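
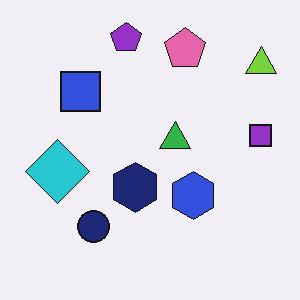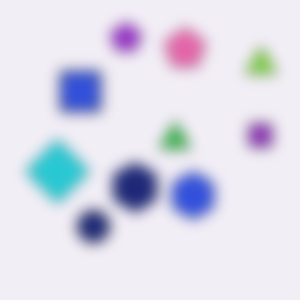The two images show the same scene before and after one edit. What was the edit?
It was heavily blurred.

Shape edges and outlines are uniformly softened across the whole image.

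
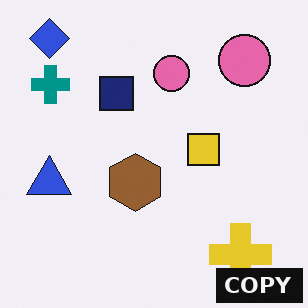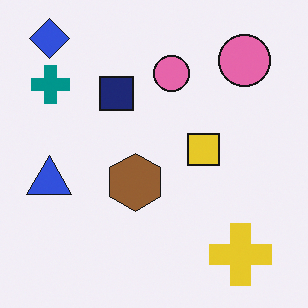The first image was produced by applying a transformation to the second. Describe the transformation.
The image was watermarked with the text "COPY" in the lower-right corner.

A dark label reading "COPY" appears in the lower-right corner.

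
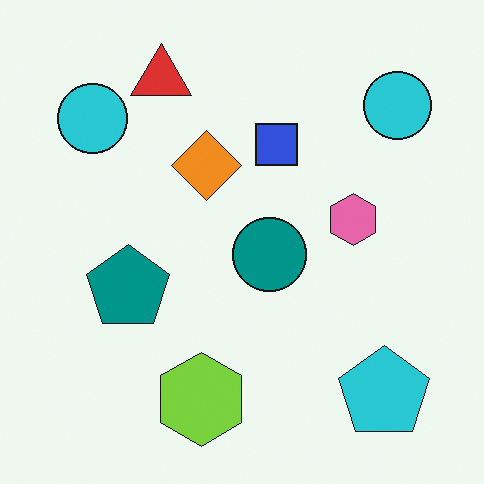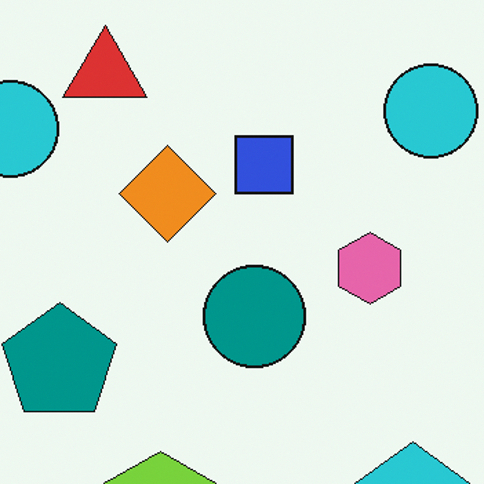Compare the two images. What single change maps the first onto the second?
This is the original image cropped slightly and scaled back up.

The visible shapes are larger and the field of view is narrower; shapes near the original edges may be partly or wholly outside the frame — a crop-and-rescale.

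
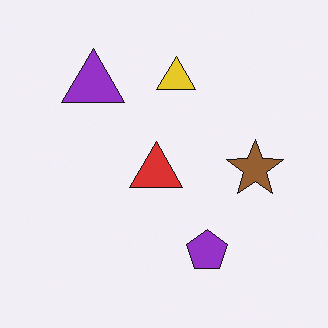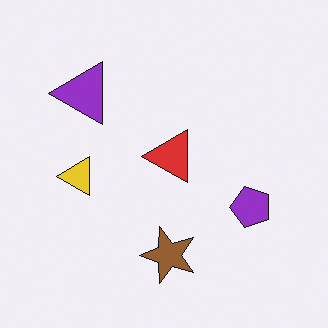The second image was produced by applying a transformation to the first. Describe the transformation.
It was transposed (reflected across the top-left ↔ bottom-right diagonal).

Shapes have swapped their row and column positions — what was in the top-right is now in the bottom-left — a diagonal reflection.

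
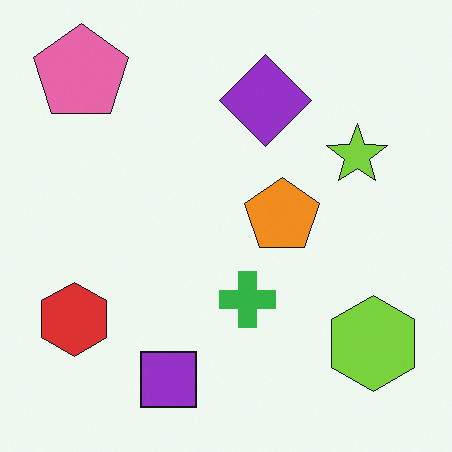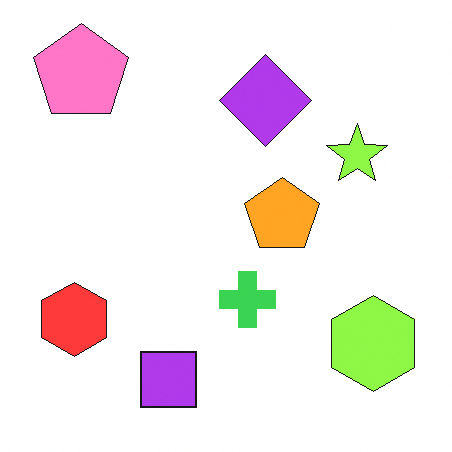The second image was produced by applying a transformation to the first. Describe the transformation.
The second image is the first slightly brightened.

Every pixel — background and shapes alike — is uniformly brightened.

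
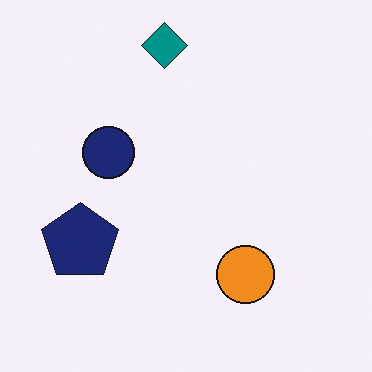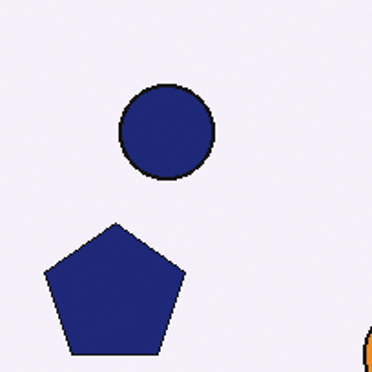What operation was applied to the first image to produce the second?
The image was cropped to a noticeably smaller region and rescaled.

The visible shapes are larger and the field of view is narrower; shapes near the original edges may be partly or wholly outside the frame — a crop-and-rescale.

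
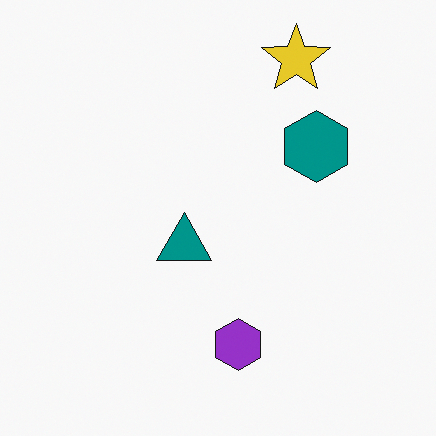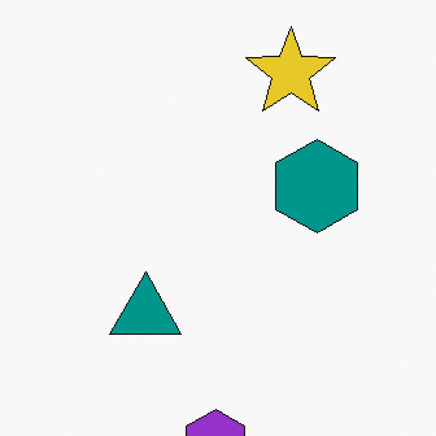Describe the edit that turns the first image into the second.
Cropped slightly and scaled back up.

The visible shapes are larger and the field of view is narrower; shapes near the original edges may be partly or wholly outside the frame — a crop-and-rescale.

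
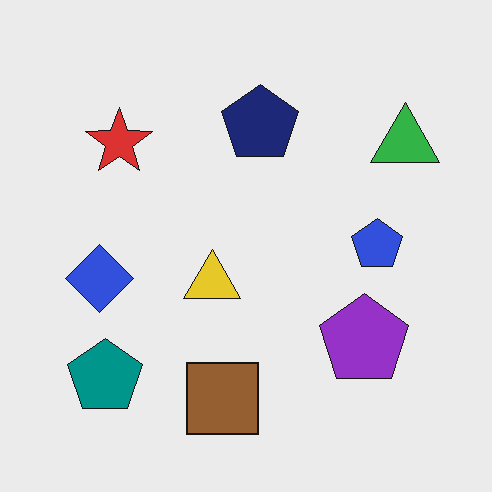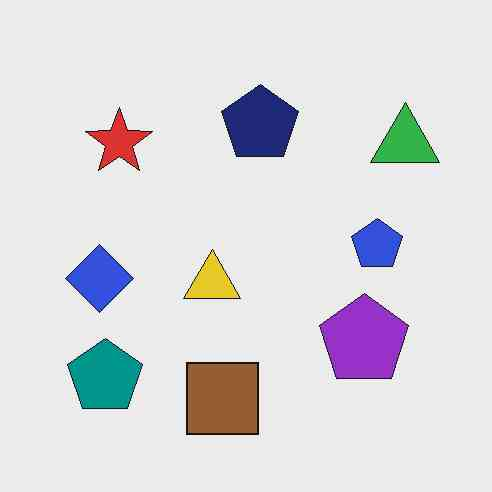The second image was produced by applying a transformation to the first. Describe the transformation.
Given moderate JPEG compression.

Blocky 8×8 compression artifacts appear around shape edges and the flat background shows ringing — characteristic JPEG degradation.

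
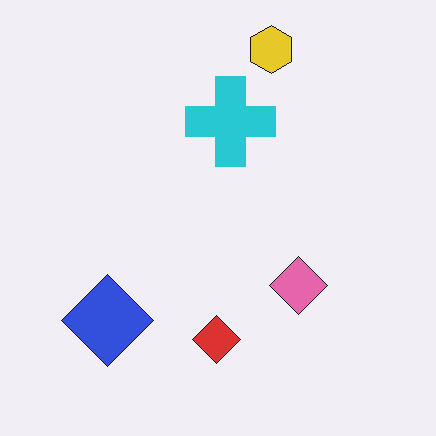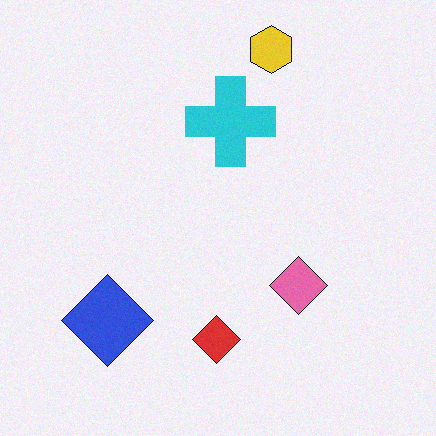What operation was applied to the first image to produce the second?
The image was degraded with light additive noise.

Random speckle covers the whole image, including the flat background.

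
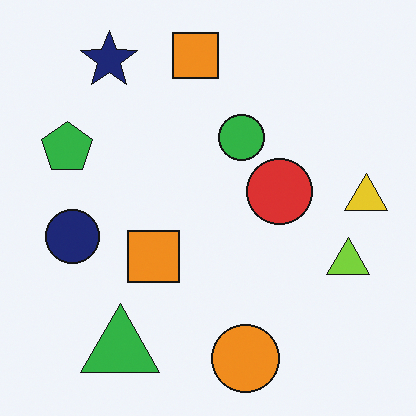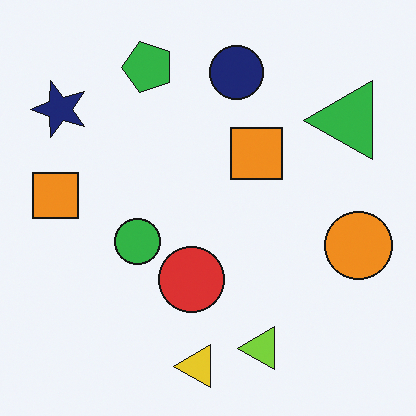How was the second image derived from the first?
Transposed (reflected across the top-left ↔ bottom-right diagonal).

Shapes have swapped their row and column positions — what was in the top-right is now in the bottom-left — a diagonal reflection.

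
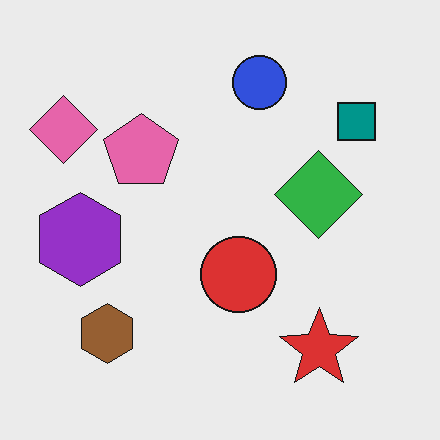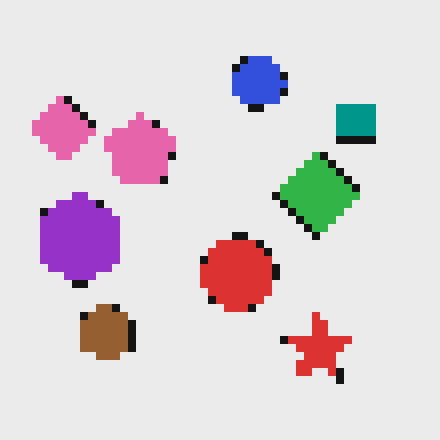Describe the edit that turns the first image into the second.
This is the original image moderately pixelated.

Shapes are reduced to large square blocks; fine edges and outlines are lost — a downscale-then-upscale (mosaic) effect.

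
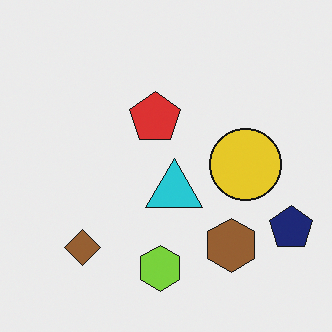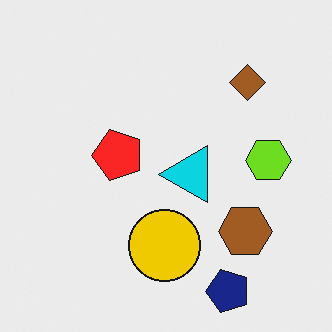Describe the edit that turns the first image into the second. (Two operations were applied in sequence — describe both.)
The image was transposed (reflected across the top-left ↔ bottom-right diagonal), then slightly oversaturated.

Shapes have swapped their row and column positions — what was in the top-right is now in the bottom-left — a diagonal reflection. All colors are more vivid — a global saturation change.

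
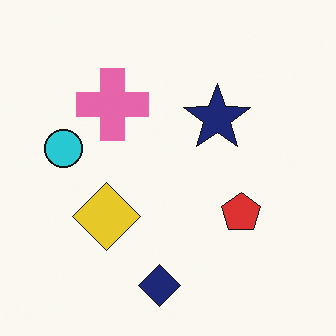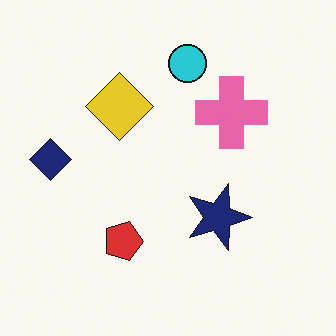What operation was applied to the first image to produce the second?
It was rotated 90° clockwise.

The navy diamond sits in the bottom of the first image and the left of the second — consistent with a whole-image 90° clockwise rotation.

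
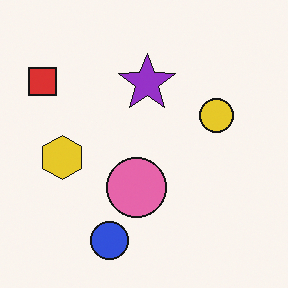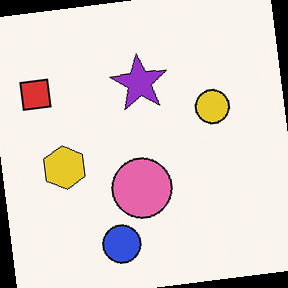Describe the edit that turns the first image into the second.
The second image is the first rotated counter-clockwise by a small amount.

Every shape is tilted by the same angle and the image corners show triangular fill wedges — a whole-image rotation by a non-right angle.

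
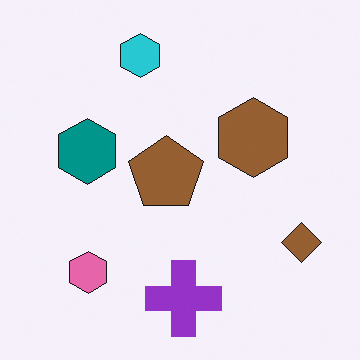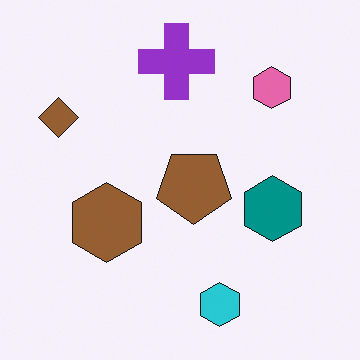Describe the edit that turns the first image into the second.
The second image is the first rotated 180°.

The brown diamond sits in the bottom-right of the first image and the top-left of the second — consistent with a whole-image 180° rotation.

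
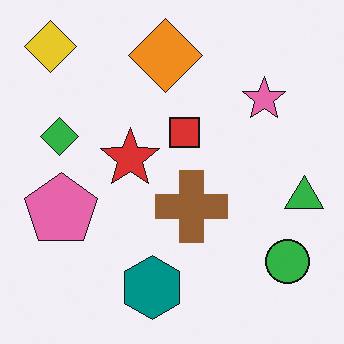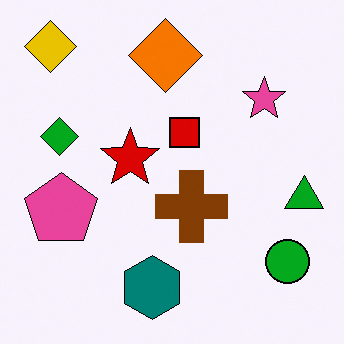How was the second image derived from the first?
The transformation is: given slightly increased contrast.

Tones are pushed away from mid-grey across the whole image — a global contrast change.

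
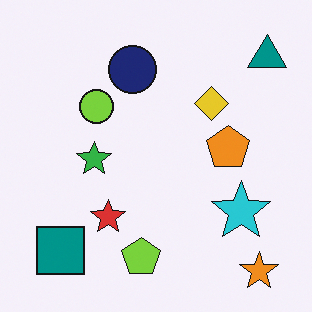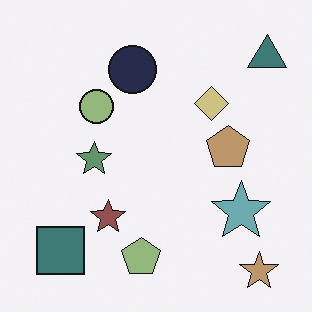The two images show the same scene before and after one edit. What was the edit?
This is the original image heavily desaturated.

All colors are more muted and greyish — a global saturation change.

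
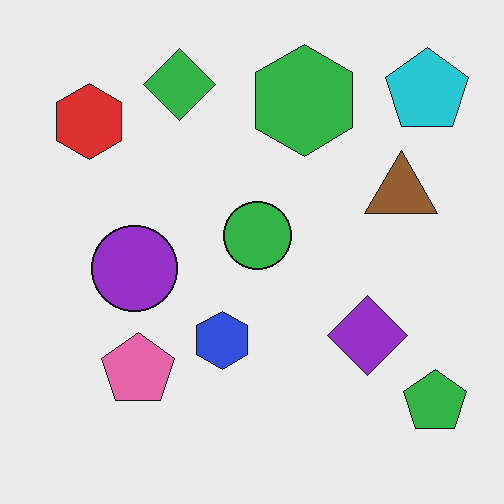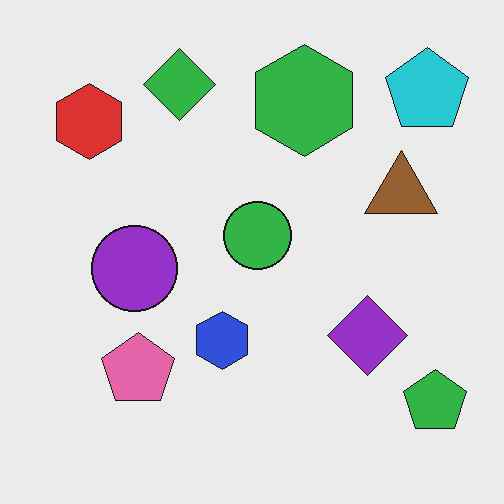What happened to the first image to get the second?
The transformation is: JPEG-compressed with visible artifacts.

Blocky 8×8 compression artifacts appear around shape edges and the flat background shows ringing — characteristic JPEG degradation.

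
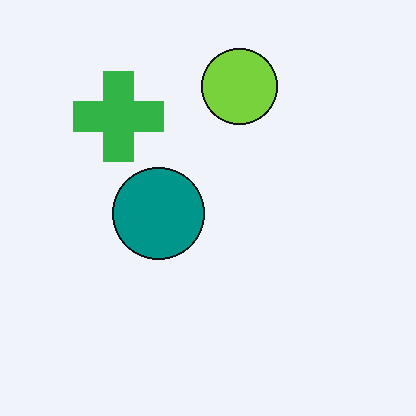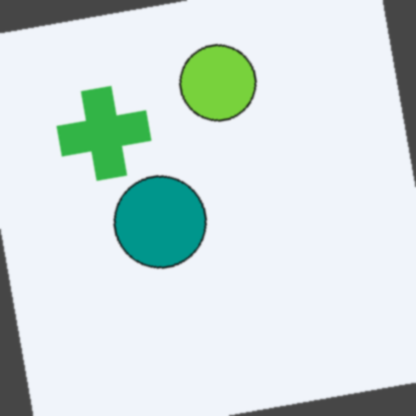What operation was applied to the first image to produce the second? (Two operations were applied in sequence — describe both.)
This is the original image rotated counter-clockwise by a few degrees, then given a subtle gaussian blur.

Every shape is tilted by the same angle and the image corners show triangular fill wedges — a whole-image rotation by a non-right angle. Shape edges and outlines are uniformly softened across the whole image.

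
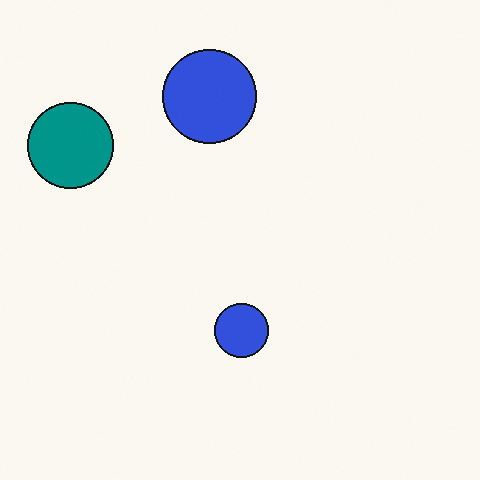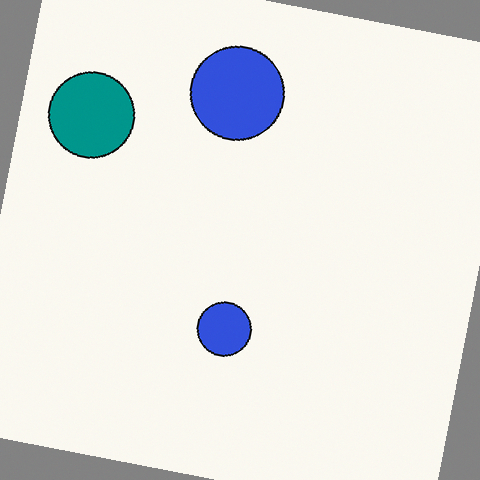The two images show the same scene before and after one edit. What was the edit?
It was rotated clockwise by a small amount.

Every shape is tilted by the same angle and the image corners show triangular fill wedges — a whole-image rotation by a non-right angle.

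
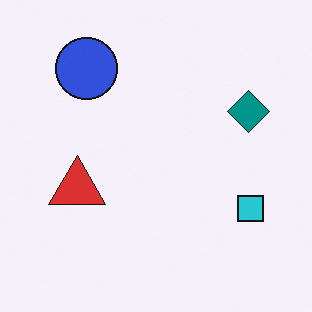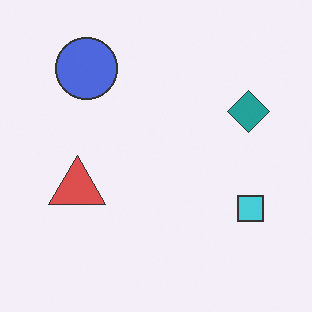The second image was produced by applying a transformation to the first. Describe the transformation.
Given slightly reduced contrast.

Tones are pushed toward mid-grey across the whole image — a global contrast change.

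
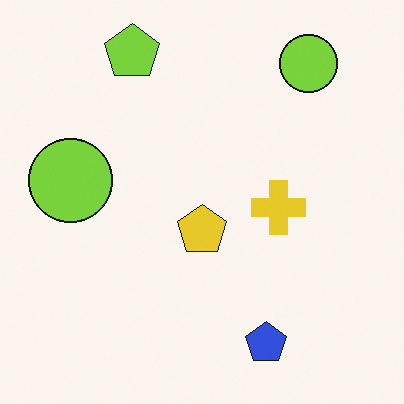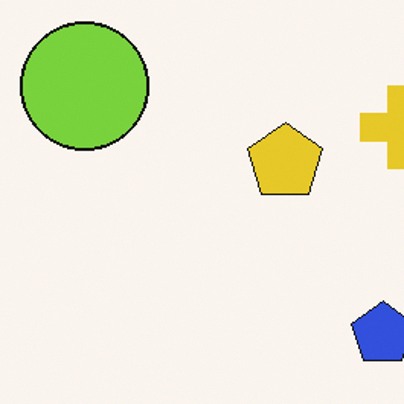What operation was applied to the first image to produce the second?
The image was cropped to a modestly smaller region and rescaled.

The visible shapes are larger and the field of view is narrower; shapes near the original edges may be partly or wholly outside the frame — a crop-and-rescale.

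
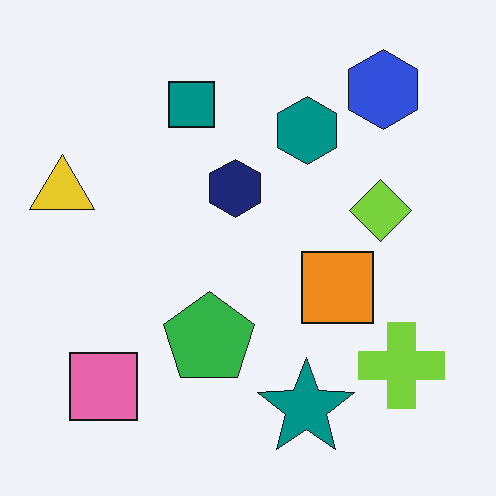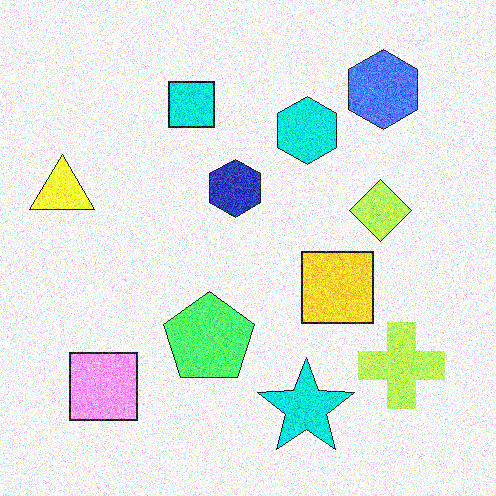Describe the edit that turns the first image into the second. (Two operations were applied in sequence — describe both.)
Brightened a lot, then degraded with strong gaussian noise.

Every pixel — background and shapes alike — is uniformly brightened. Random speckle covers the whole image, including the flat background.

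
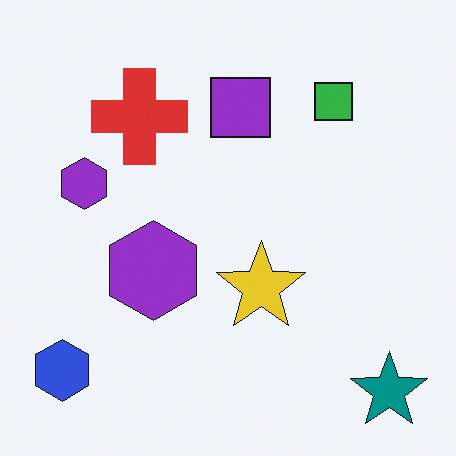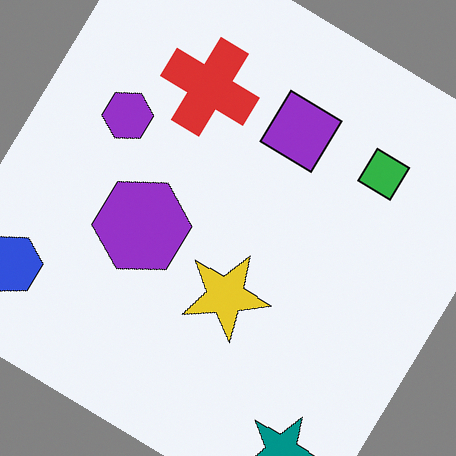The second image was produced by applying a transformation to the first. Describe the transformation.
Rotated clockwise by a large amount — several tens of degrees.

Every shape is tilted by the same angle and the image corners show triangular fill wedges — a whole-image rotation by a non-right angle.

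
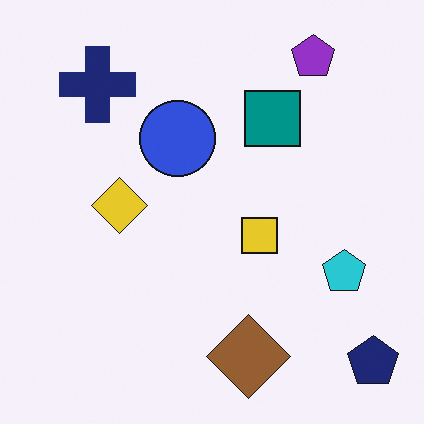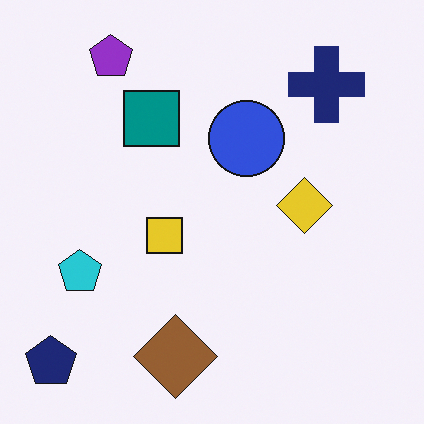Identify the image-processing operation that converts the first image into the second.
Flipped horizontally (left ↔ right).

The navy pentagon is in the bottom-right of the first image and the bottom-left of the second — shapes on opposite sides of the vertical midline have swapped in a mirror flip.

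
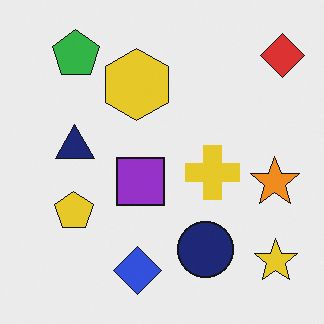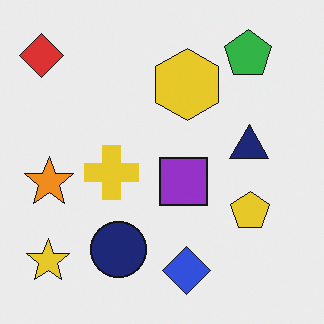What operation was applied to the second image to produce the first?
This is the original image flipped horizontally (left ↔ right).

The red diamond is in the top-left of the second image and the top-right of the first — shapes on opposite sides of the vertical midline have swapped in a mirror flip.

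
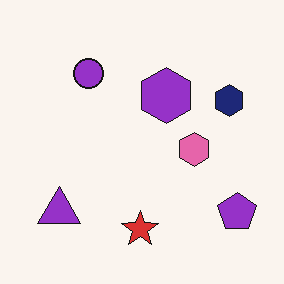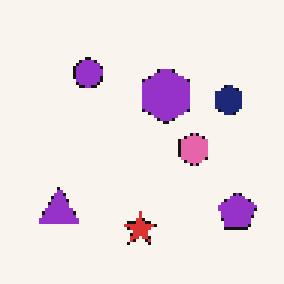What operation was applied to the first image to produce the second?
The transformation is: lightly pixelated (a mild mosaic effect).

Shapes are reduced to large square blocks; fine edges and outlines are lost — a downscale-then-upscale (mosaic) effect.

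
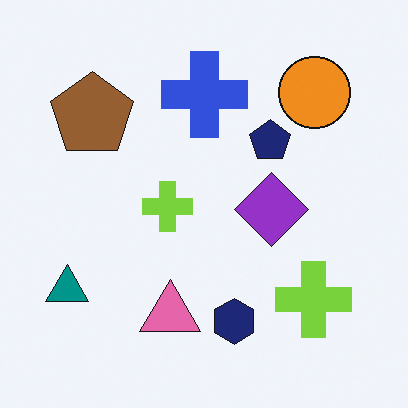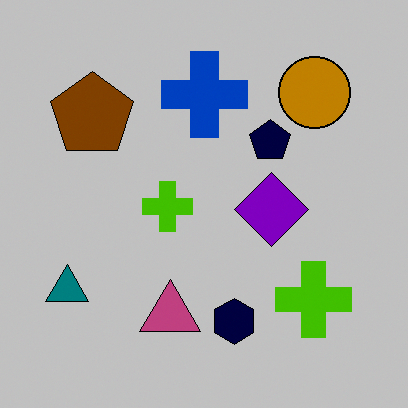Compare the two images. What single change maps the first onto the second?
The transformation is: heavily posterized to just a handful of flat colors.

Each flat color has snapped to a coarser quantized level — most visibly, the near-white background has dropped to a flat grey.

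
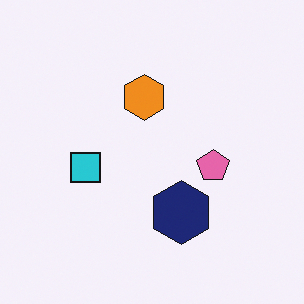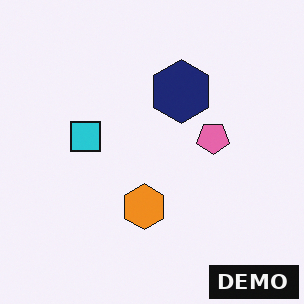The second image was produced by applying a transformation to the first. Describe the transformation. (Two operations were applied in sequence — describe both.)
The image was flipped vertically (top ↔ bottom), then watermarked with the text "DEMO" in the lower-right corner.

The navy hexagon is in the bottom of the first image and the top of the second — shapes on opposite sides of the horizontal midline have swapped in a mirror flip. A dark label reading "DEMO" appears in the lower-right corner.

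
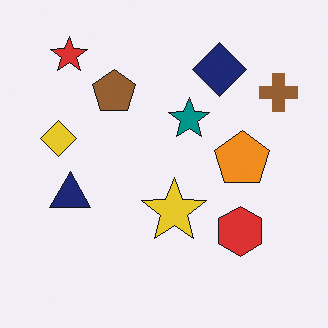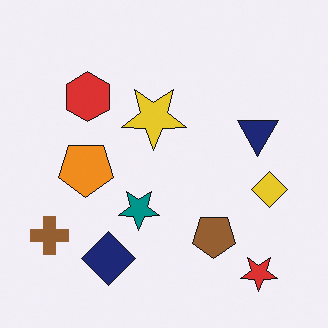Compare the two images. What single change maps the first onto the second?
The image was rotated 180°.

The red star sits in the top-left of the first image and the bottom-right of the second — consistent with a whole-image 180° rotation.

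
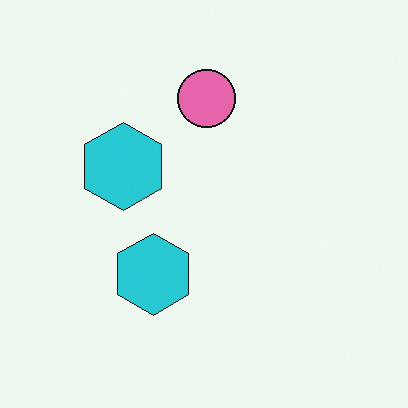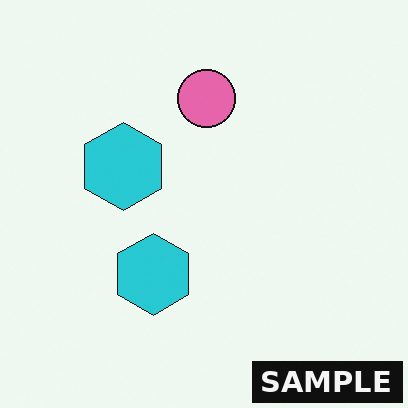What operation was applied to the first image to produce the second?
Watermarked with the text "SAMPLE" in the lower-right corner.

A dark label reading "SAMPLE" appears in the lower-right corner.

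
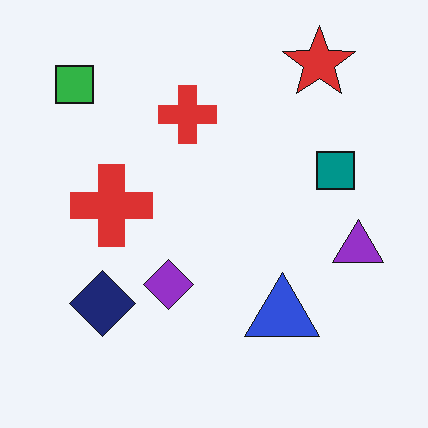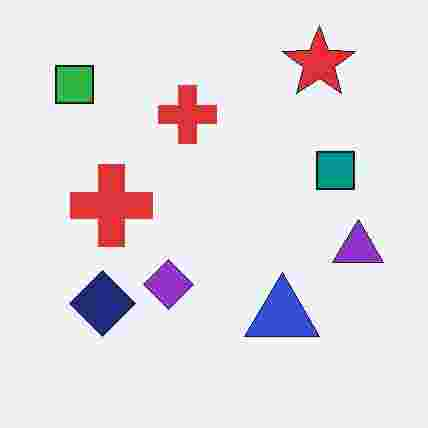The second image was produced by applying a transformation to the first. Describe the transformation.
This is the original image heavily JPEG-compressed with obvious blocking artifacts.

Blocky 8×8 compression artifacts appear around shape edges and the flat background shows ringing — characteristic JPEG degradation.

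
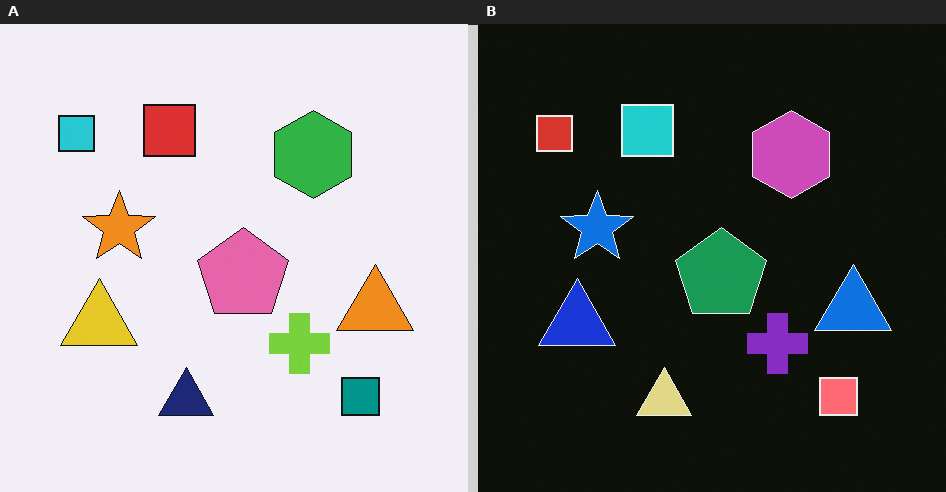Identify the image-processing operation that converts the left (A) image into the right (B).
Color-inverted (negative).

The light background has become dark and every shape's color is its complement — a photographic negative.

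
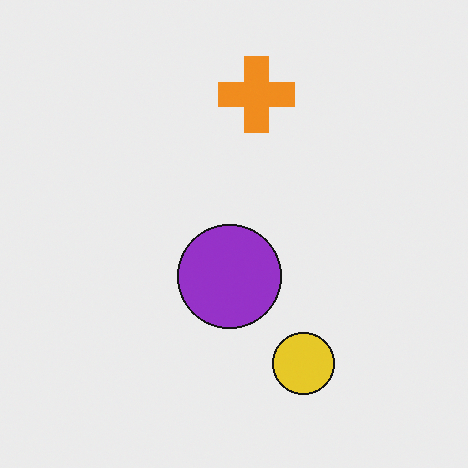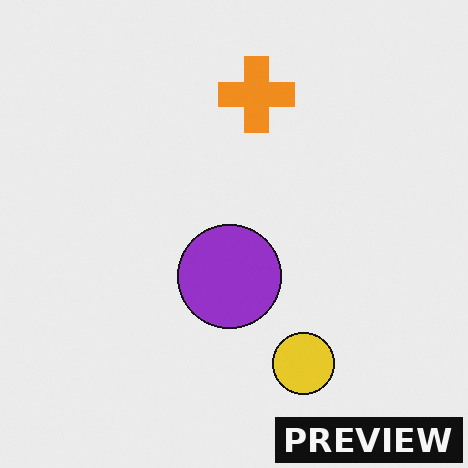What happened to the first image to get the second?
The second image is the first watermarked with the text "PREVIEW" in the lower-right corner.

A dark label reading "PREVIEW" appears in the lower-right corner.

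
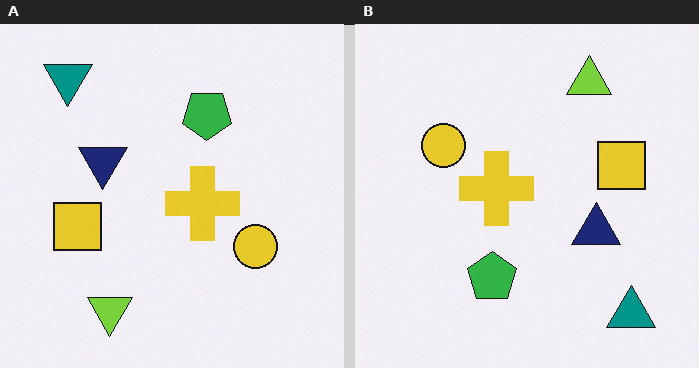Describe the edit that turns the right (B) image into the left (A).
Rotated 180°.

The teal triangle sits in the bottom-right of the right (B) image and the top-left of the left (A) — consistent with a whole-image 180° rotation.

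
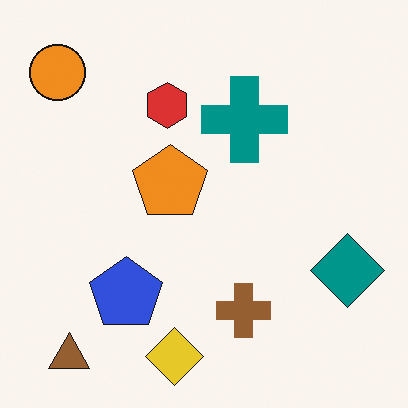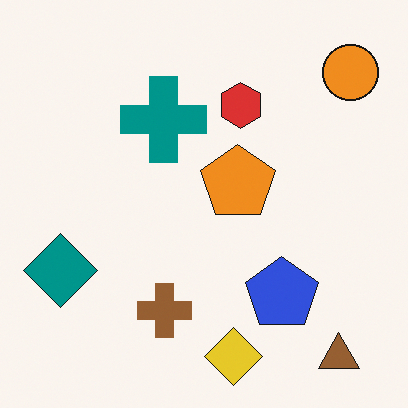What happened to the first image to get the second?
The second image is the first flipped horizontally (left ↔ right).

The orange circle is in the top-left of the first image and the top-right of the second — shapes on opposite sides of the vertical midline have swapped in a mirror flip.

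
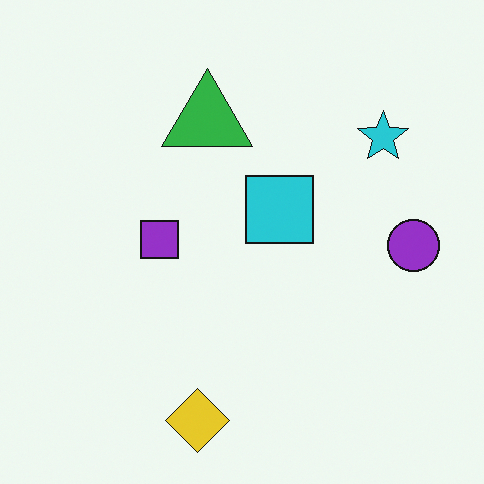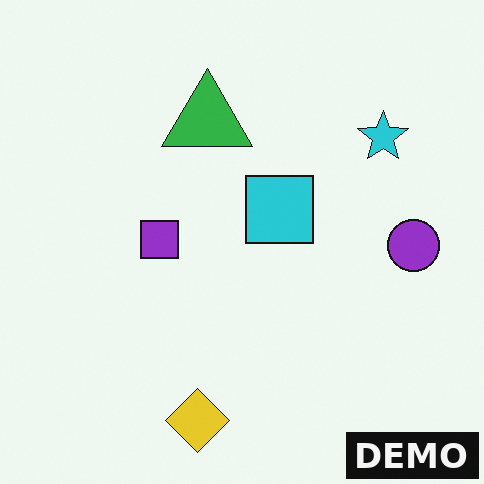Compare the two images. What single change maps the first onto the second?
The transformation is: watermarked with the text "DEMO" in the lower-right corner.

A dark label reading "DEMO" appears in the lower-right corner.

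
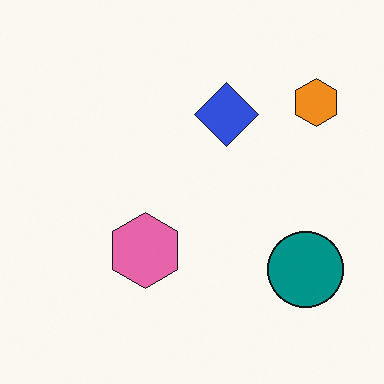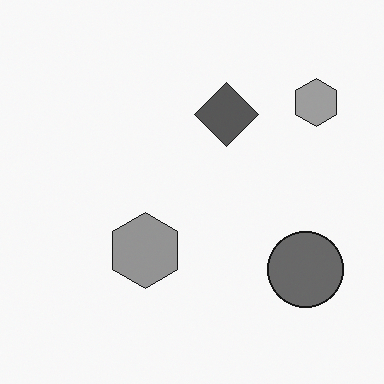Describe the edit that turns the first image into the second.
Converted to grayscale.

All color is removed — every shape is now a shade of grey.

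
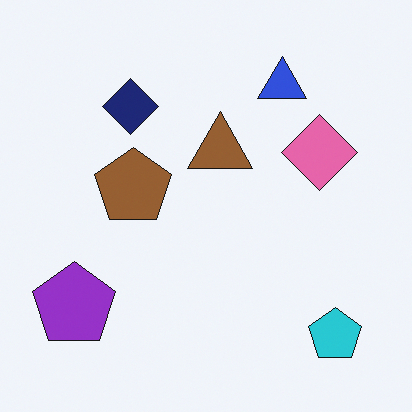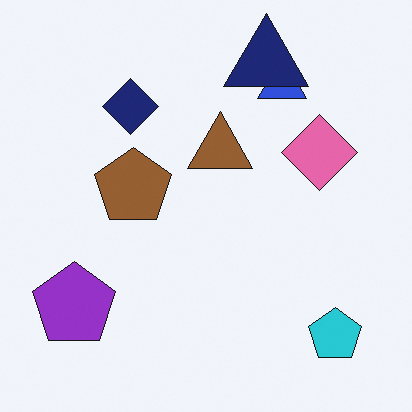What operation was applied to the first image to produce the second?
The image was overlaid with an additional navy triangle.

A navy triangle appears in the second image that is absent from the first.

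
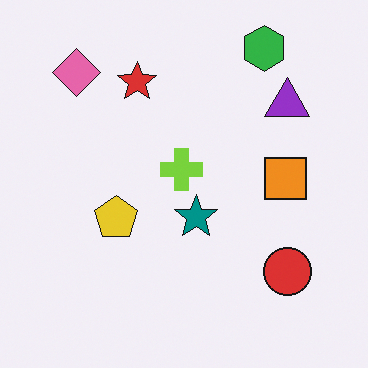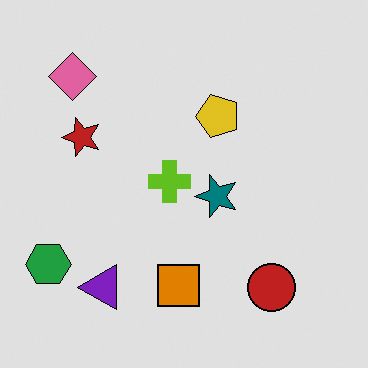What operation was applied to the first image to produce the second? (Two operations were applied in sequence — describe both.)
It was posterized to a reduced palette, then transposed (reflected across the top-left ↔ bottom-right diagonal).

Each flat color has snapped to a coarser quantized level — most visibly, the near-white background has dropped to a flat grey. Shapes have swapped their row and column positions — what was in the top-right is now in the bottom-left — a diagonal reflection.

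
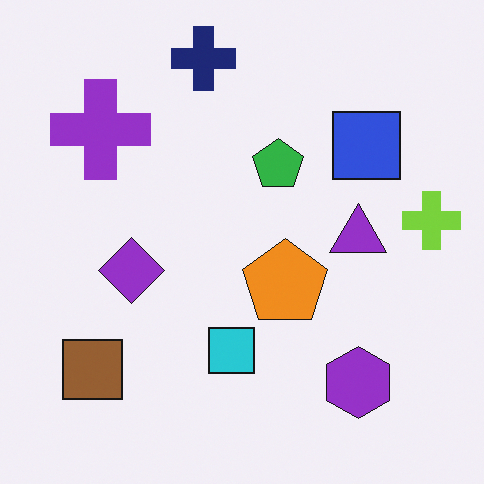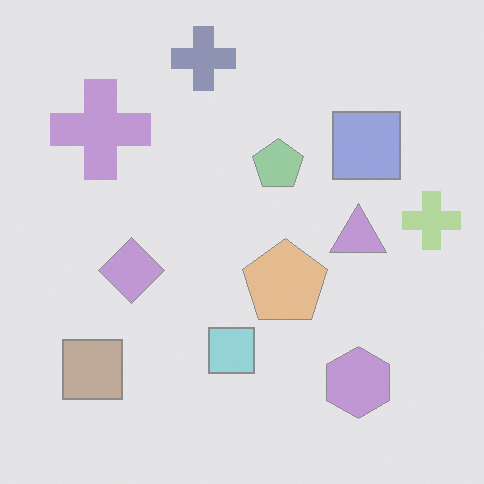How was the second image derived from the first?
This is the original image washed out (contrast reduced).

Tones are pushed toward mid-grey across the whole image — a global contrast change.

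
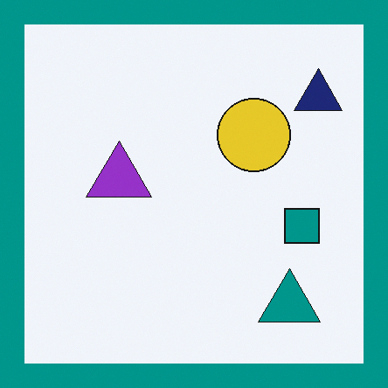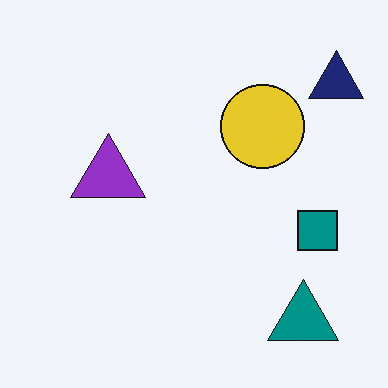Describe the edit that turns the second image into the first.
Framed with a teal border.

A solid teal frame runs around the edge of the first image, with the content slightly shrunk inside it.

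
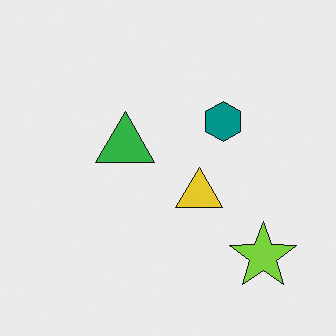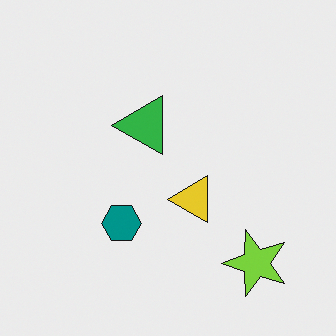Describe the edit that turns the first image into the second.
It was transposed (reflected across the top-left ↔ bottom-right diagonal).

Shapes have swapped their row and column positions — what was in the top-right is now in the bottom-left — a diagonal reflection.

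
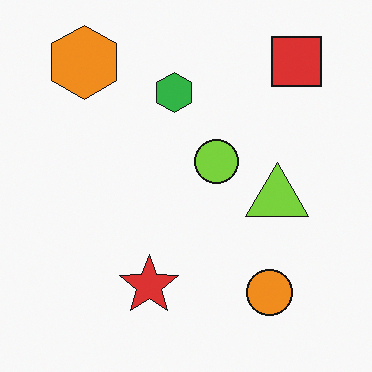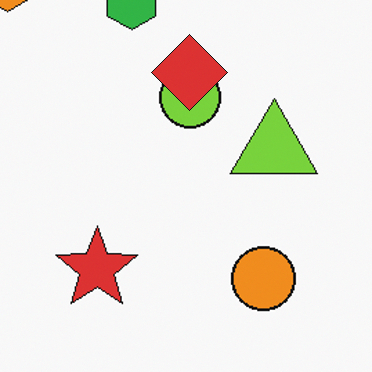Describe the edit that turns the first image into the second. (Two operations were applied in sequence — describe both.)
The second image is the first cropped slightly and scaled back up, then overlaid with an additional red diamond.

The visible shapes are larger and the field of view is narrower; shapes near the original edges may be partly or wholly outside the frame — a crop-and-rescale. A red diamond appears in the second image that is absent from the first.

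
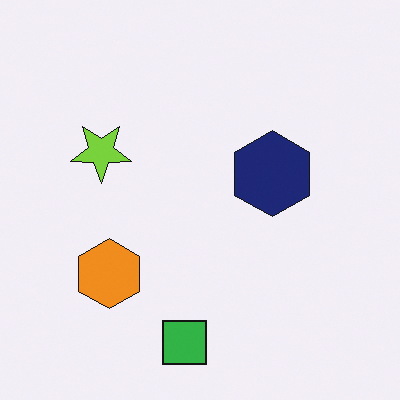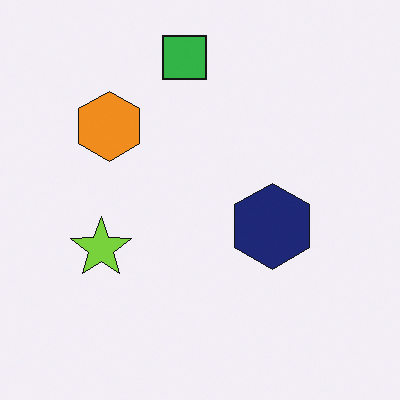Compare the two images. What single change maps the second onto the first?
This is the original image flipped vertically (top ↔ bottom).

The green square is in the top of the second image and the bottom of the first — shapes on opposite sides of the horizontal midline have swapped in a mirror flip.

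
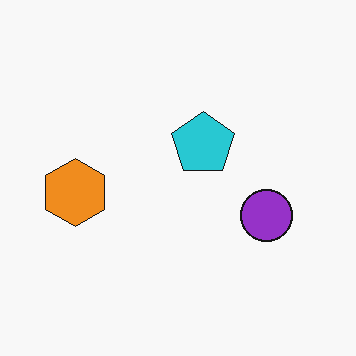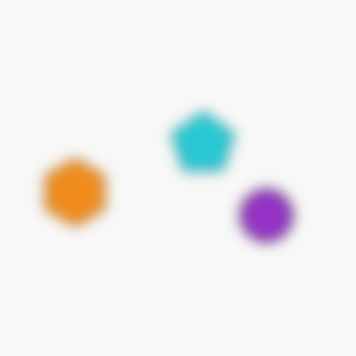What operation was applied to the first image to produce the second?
It was heavily blurred.

Shape edges and outlines are uniformly softened across the whole image.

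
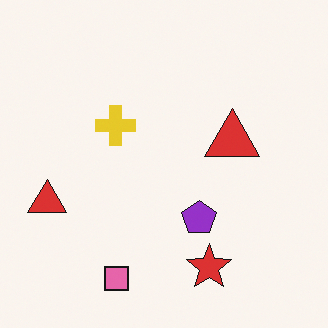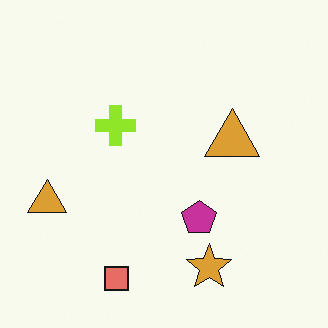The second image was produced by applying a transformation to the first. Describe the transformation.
The image was hue-shifted by a small amount.

Every shape's color has rotated by the same amount around the hue wheel — a uniform hue shift.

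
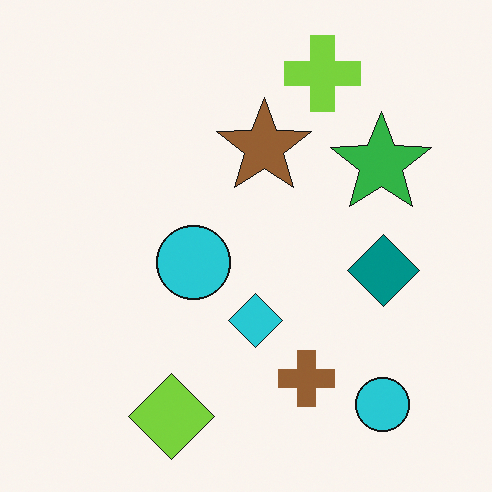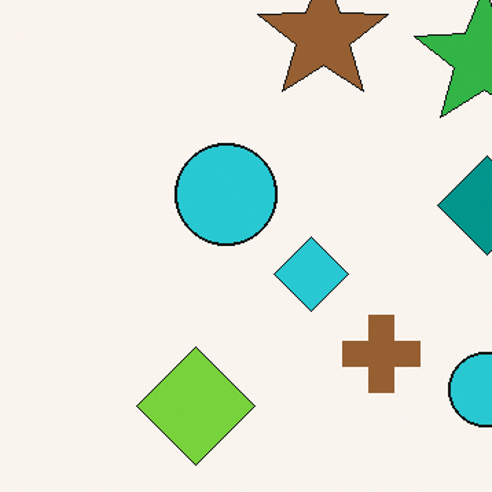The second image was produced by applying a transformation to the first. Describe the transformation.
It was cropped to a modestly smaller region and rescaled.

The visible shapes are larger and the field of view is narrower; shapes near the original edges may be partly or wholly outside the frame — a crop-and-rescale.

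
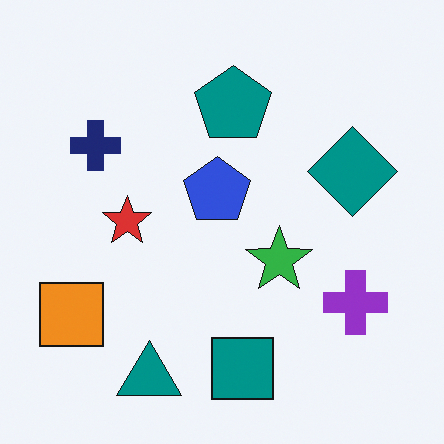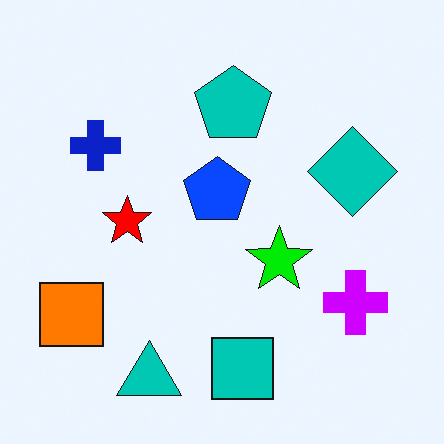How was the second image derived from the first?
It was heavily oversaturated.

All colors are more vivid — a global saturation change.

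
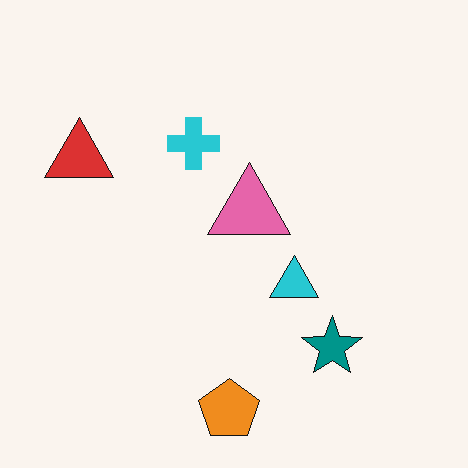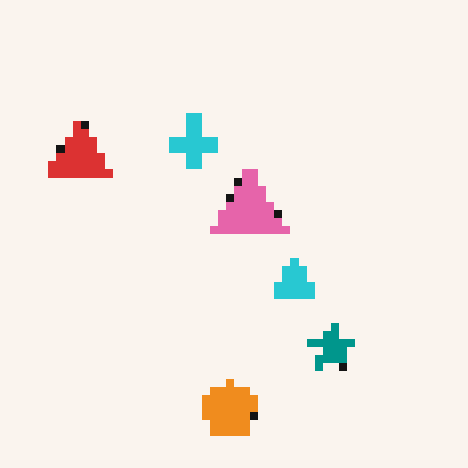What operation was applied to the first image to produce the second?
The second image is the first moderately pixelated.

Shapes are reduced to large square blocks; fine edges and outlines are lost — a downscale-then-upscale (mosaic) effect.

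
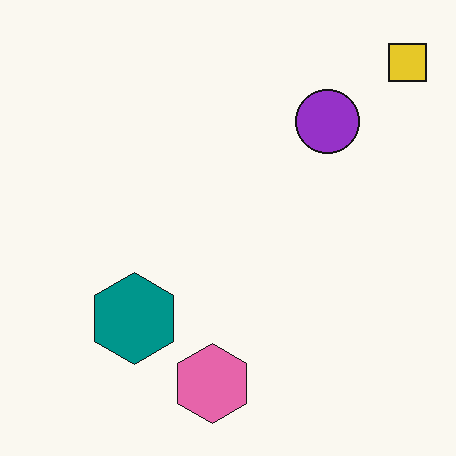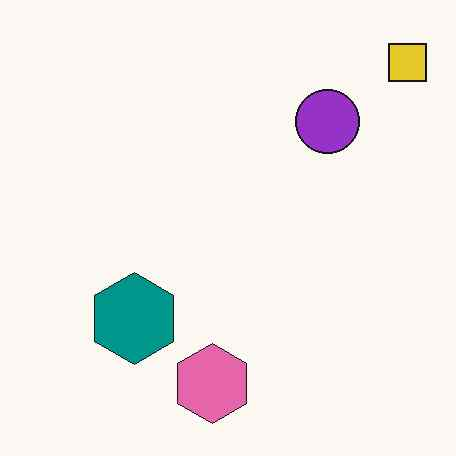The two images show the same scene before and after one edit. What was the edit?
The second image is the first JPEG-compressed with visible artifacts.

Blocky 8×8 compression artifacts appear around shape edges and the flat background shows ringing — characteristic JPEG degradation.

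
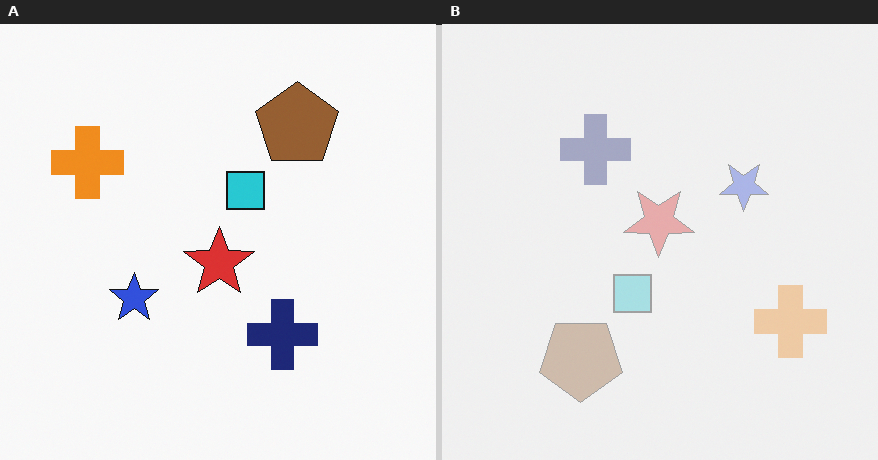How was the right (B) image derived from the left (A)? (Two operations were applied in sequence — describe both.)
This is the original image rotated 180°, then given much lower contrast.

The orange cross sits in the top-left of the left (A) image and the bottom-right of the right (B) — consistent with a whole-image 180° rotation. Tones are pushed toward mid-grey across the whole image — a global contrast change.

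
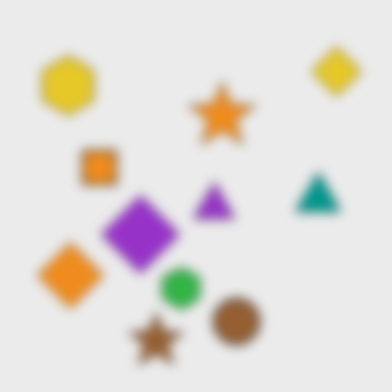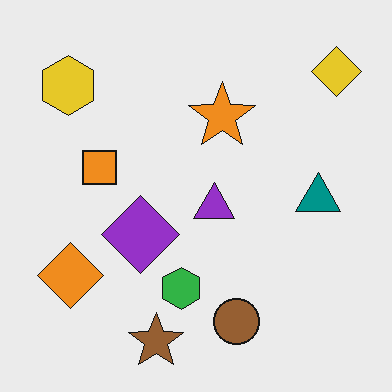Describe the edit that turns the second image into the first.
This is the original image heavily blurred.

Shape edges and outlines are uniformly softened across the whole image.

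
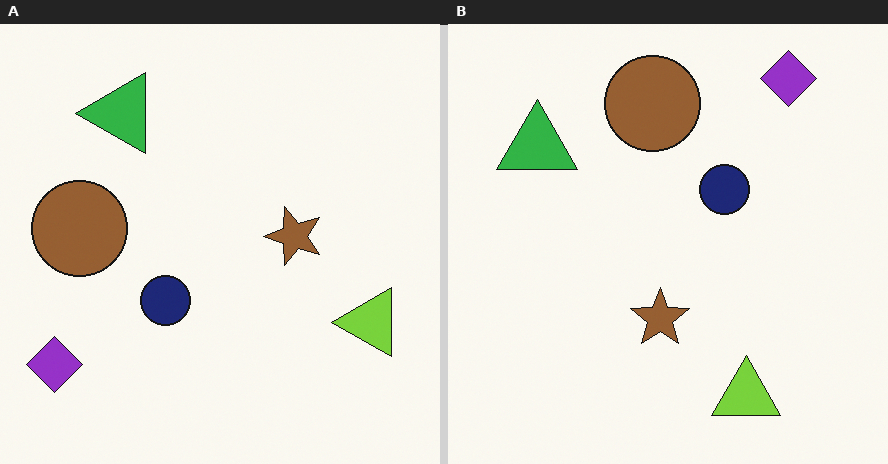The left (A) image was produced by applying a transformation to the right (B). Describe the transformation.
It was transposed (reflected across the top-left ↔ bottom-right diagonal).

Shapes have swapped their row and column positions — what was in the top-right is now in the bottom-left — a diagonal reflection.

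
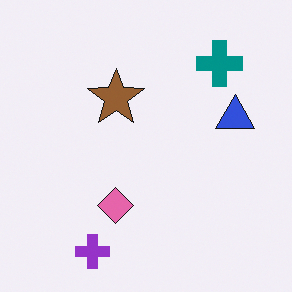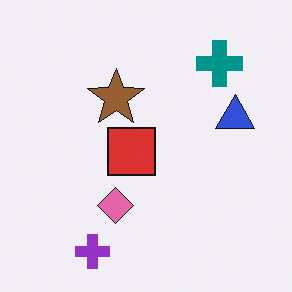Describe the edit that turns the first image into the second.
This is the original image overlaid with an additional red square.

A red square appears in the second image that is absent from the first.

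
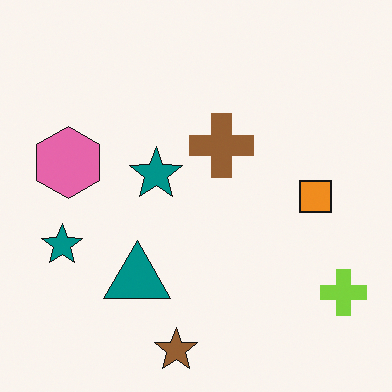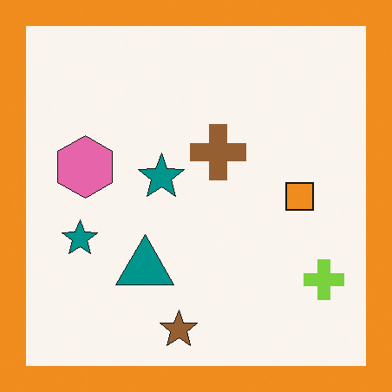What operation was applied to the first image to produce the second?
Framed with a orange border.

A solid orange frame runs around the edge of the second image, with the content slightly shrunk inside it.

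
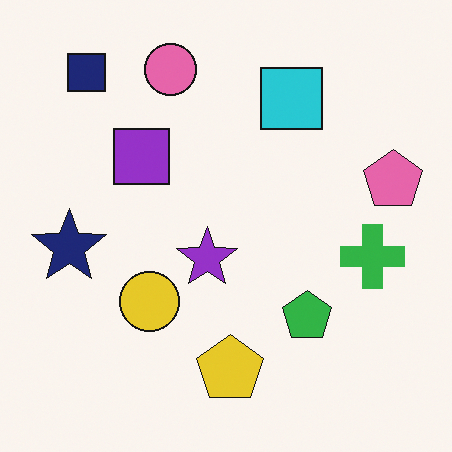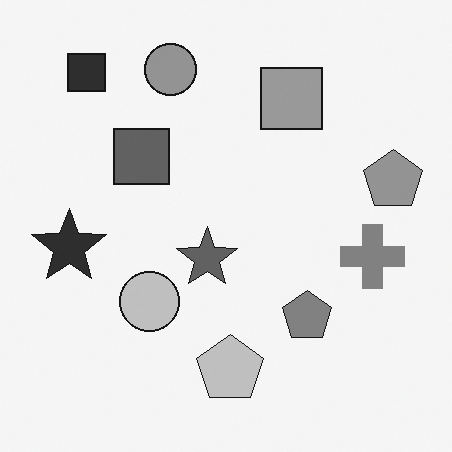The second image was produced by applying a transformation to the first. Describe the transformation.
The second image is the first converted to grayscale.

All color is removed — every shape is now a shade of grey.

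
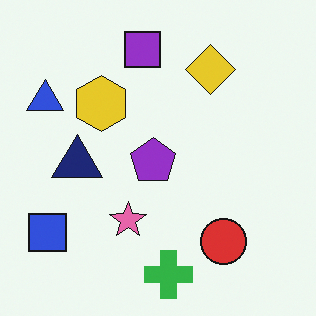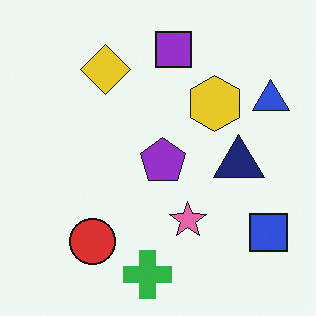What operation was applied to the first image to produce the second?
The transformation is: flipped horizontally (left ↔ right).

The blue triangle is in the top-left of the first image and the top-right of the second — shapes on opposite sides of the vertical midline have swapped in a mirror flip.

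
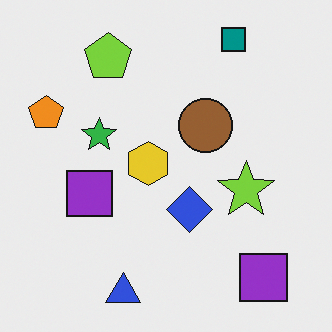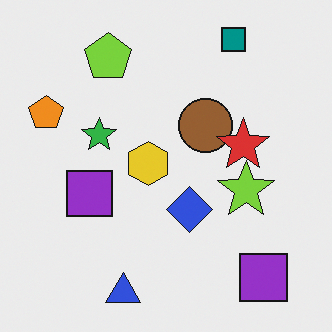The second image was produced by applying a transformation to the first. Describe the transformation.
It was overlaid with an additional red star.

A red star appears in the second image that is absent from the first.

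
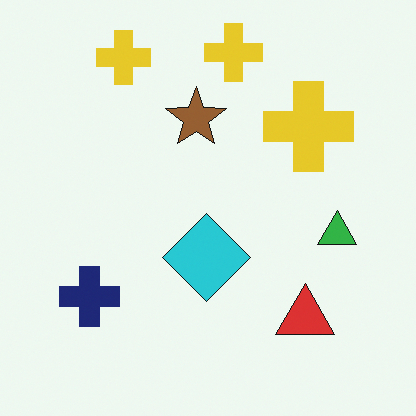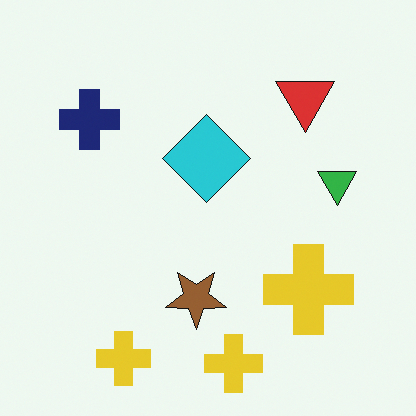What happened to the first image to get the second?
Flipped vertically (top ↔ bottom).

The red triangle is in the bottom-right of the first image and the top-right of the second — shapes on opposite sides of the horizontal midline have swapped in a mirror flip.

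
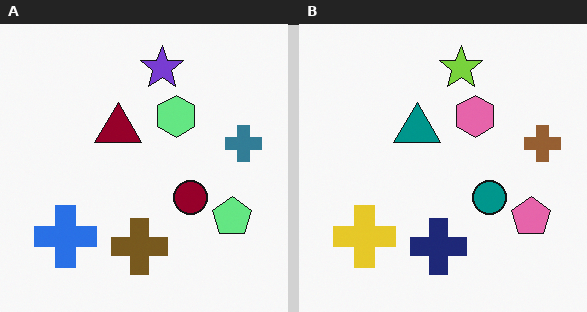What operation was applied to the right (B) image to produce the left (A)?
This is the original image hue-shifted by a large amount.

Every shape's color has rotated by the same amount around the hue wheel — a uniform hue shift.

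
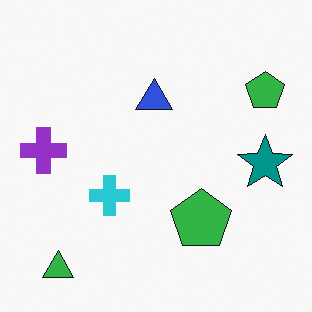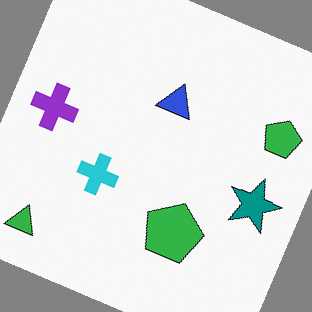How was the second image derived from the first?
The transformation is: rotated clockwise by a moderate amount.

Every shape is tilted by the same angle and the image corners show triangular fill wedges — a whole-image rotation by a non-right angle.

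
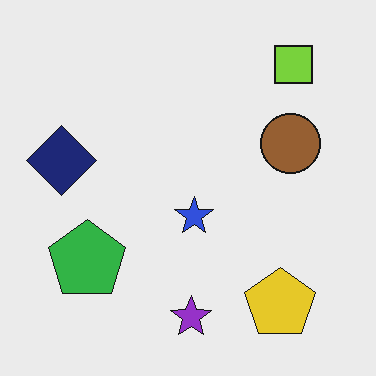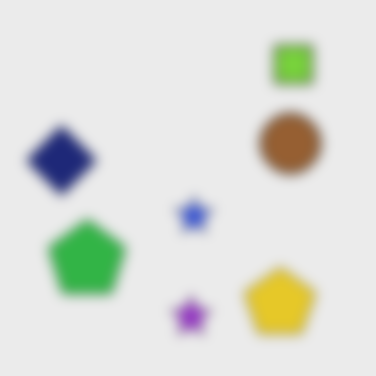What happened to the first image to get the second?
The transformation is: heavily blurred.

Shape edges and outlines are uniformly softened across the whole image.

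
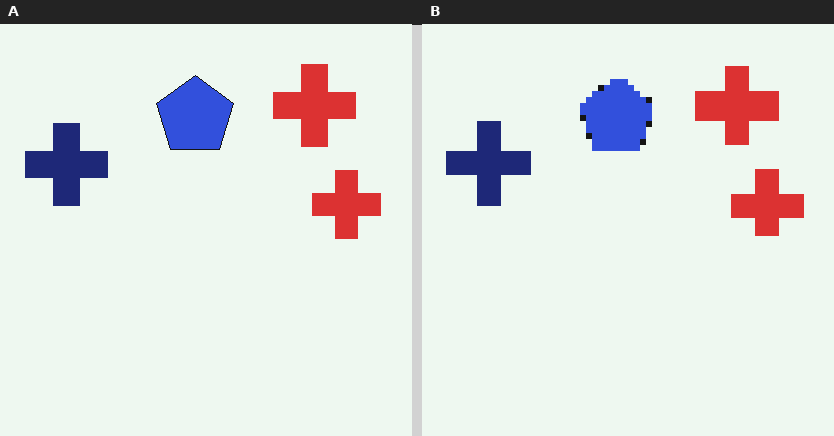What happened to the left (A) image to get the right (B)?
The image was moderately pixelated.

Shapes are reduced to large square blocks; fine edges and outlines are lost — a downscale-then-upscale (mosaic) effect.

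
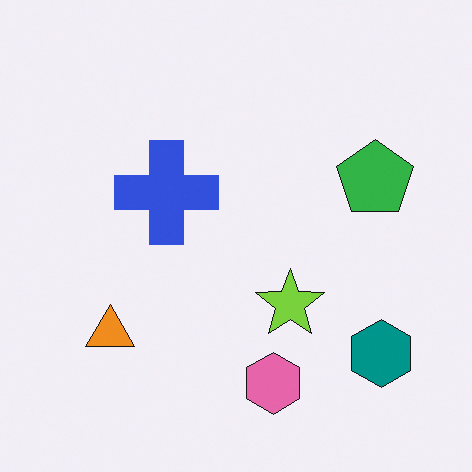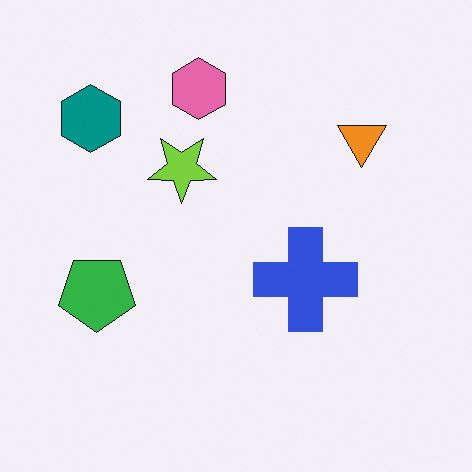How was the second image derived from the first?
It was rotated 180°.

The teal hexagon sits in the bottom-right of the first image and the top-left of the second — consistent with a whole-image 180° rotation.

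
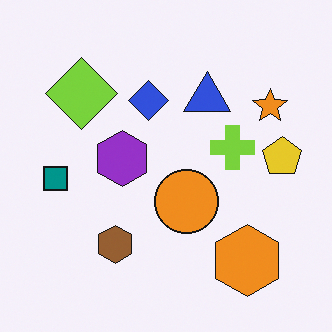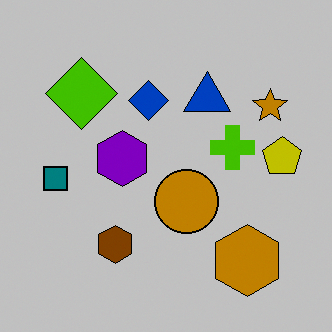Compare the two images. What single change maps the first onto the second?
The transformation is: heavily posterized to just a handful of flat colors.

Each flat color has snapped to a coarser quantized level — most visibly, the near-white background has dropped to a flat grey.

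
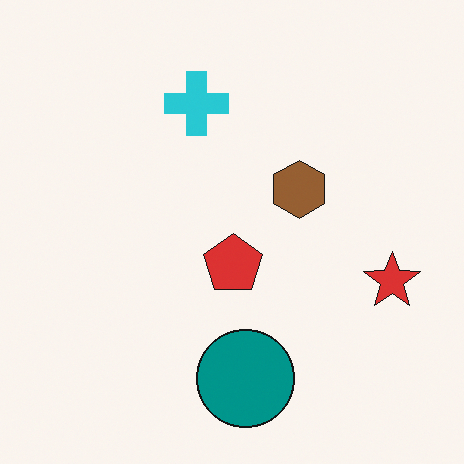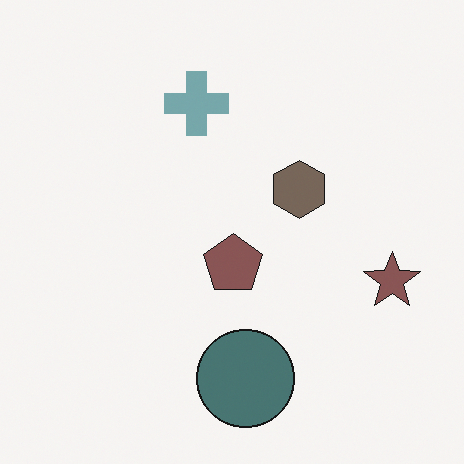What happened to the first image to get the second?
The transformation is: made much more muted (saturation change).

All colors are more muted and greyish — a global saturation change.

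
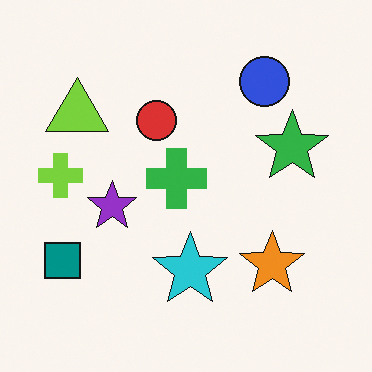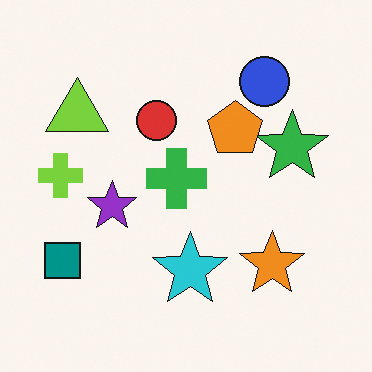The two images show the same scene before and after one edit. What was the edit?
The second image is the first overlaid with an additional orange pentagon.

An orange pentagon appears in the second image that is absent from the first.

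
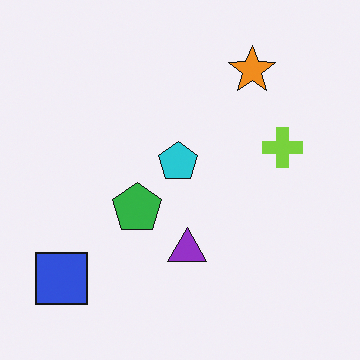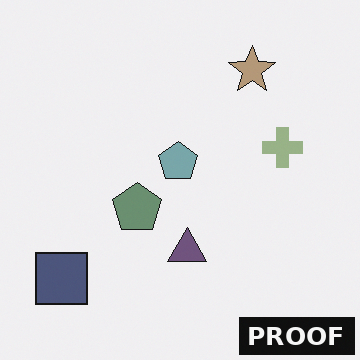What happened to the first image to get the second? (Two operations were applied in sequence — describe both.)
It was heavily desaturated, then watermarked with the text "PROOF" in the lower-right corner.

All colors are more muted and greyish — a global saturation change. A dark label reading "PROOF" appears in the lower-right corner.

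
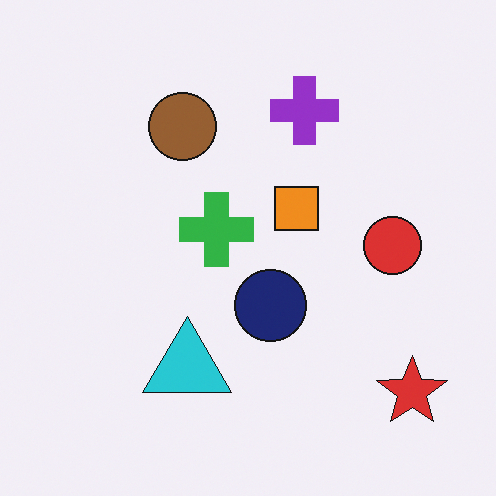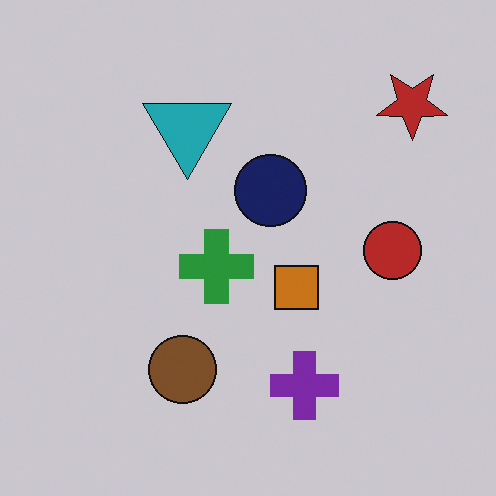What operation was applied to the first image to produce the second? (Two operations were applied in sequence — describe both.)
The second image is the first darkened a little, then flipped vertically (top ↔ bottom).

Every pixel — background and shapes alike — is uniformly darkened. The red star is in the bottom-right of the first image and the top-right of the second — shapes on opposite sides of the horizontal midline have swapped in a mirror flip.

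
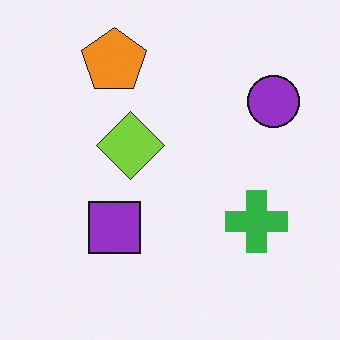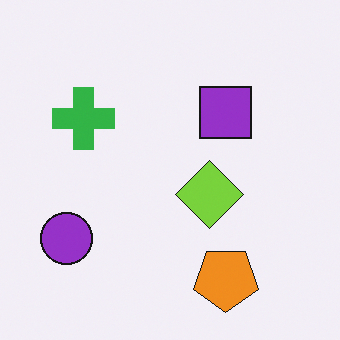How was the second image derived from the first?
The second image is the first rotated 180°.

The purple circle sits in the top-right of the first image and the bottom-left of the second — consistent with a whole-image 180° rotation.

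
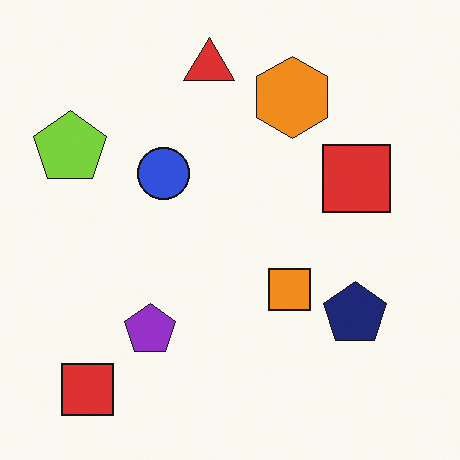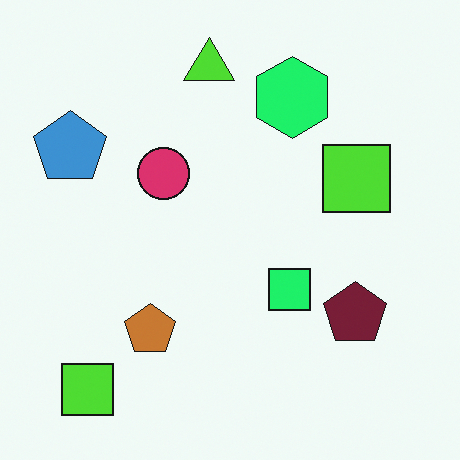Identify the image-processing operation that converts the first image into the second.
This is the original image hue-shifted through roughly a third of the color wheel.

Every shape's color has rotated by the same amount around the hue wheel — a uniform hue shift.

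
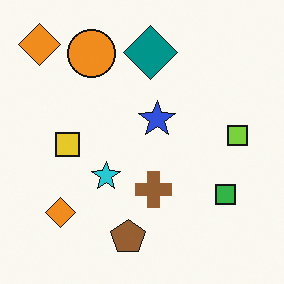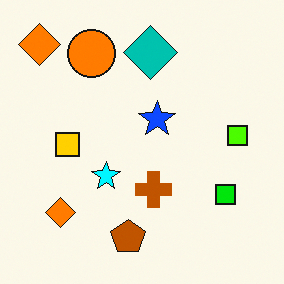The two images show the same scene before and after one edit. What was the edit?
The image was made much more vivid (saturation change).

All colors are more vivid — a global saturation change.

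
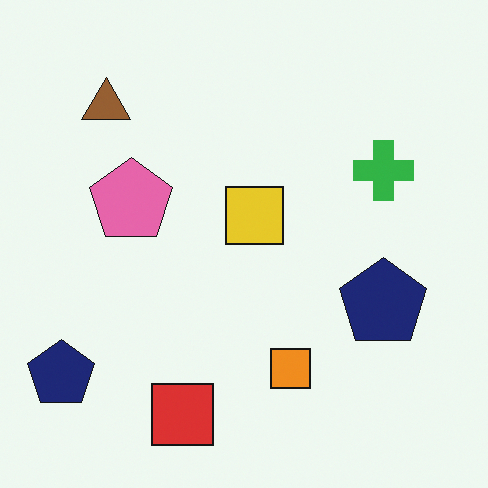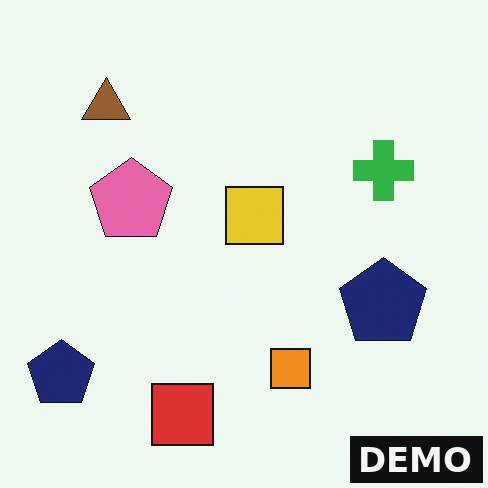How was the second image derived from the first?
The transformation is: watermarked with the text "DEMO" in the lower-right corner.

A dark label reading "DEMO" appears in the lower-right corner.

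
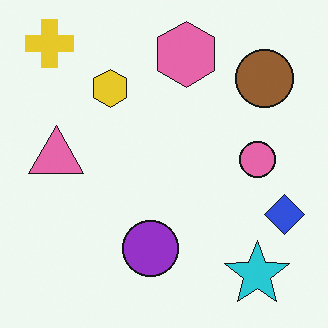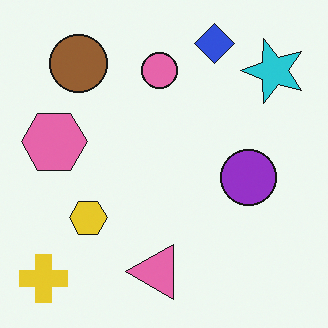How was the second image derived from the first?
The second image is the first rotated 90° counter-clockwise.

The yellow cross sits in the top-left of the first image and the bottom-left of the second — consistent with a whole-image 90° counter-clockwise rotation.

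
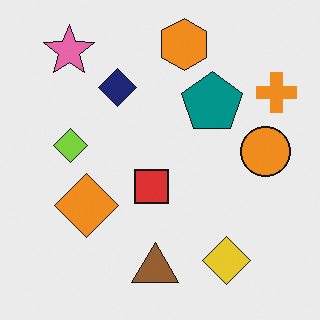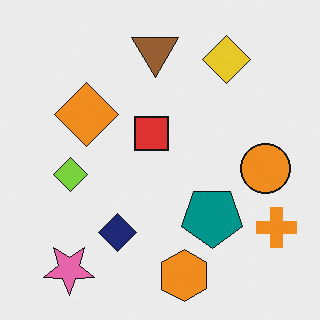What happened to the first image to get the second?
The second image is the first flipped vertically (top ↔ bottom).

The orange hexagon is in the top of the first image and the bottom of the second — shapes on opposite sides of the horizontal midline have swapped in a mirror flip.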